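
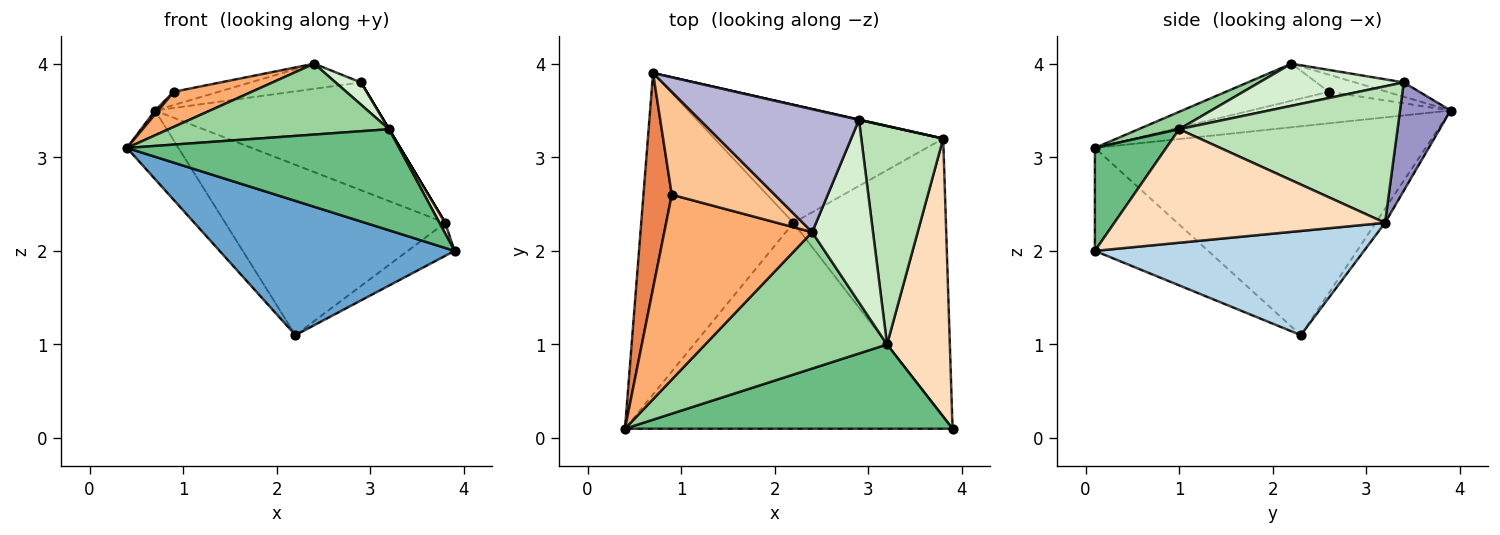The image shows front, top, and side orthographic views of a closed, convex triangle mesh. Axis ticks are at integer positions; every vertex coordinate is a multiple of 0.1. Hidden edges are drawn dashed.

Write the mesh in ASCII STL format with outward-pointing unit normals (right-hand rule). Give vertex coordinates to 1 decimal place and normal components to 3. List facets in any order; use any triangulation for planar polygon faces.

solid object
 facet normal -0.255 -0.528 -0.810
  outer loop
   vertex 2.2 2.3 1.1
   vertex 3.9 0.1 2.0
   vertex 0.4 0.1 3.1
  endloop
 endfacet
 facet normal -0.802 0.125 -0.584
  outer loop
   vertex 2.2 2.3 1.1
   vertex 0.4 0.1 3.1
   vertex 0.7 3.9 3.5
  endloop
 endfacet
 facet normal 0.561 0.098 -0.822
  outer loop
   vertex 3.8 3.2 2.3
   vertex 3.9 0.1 2.0
   vertex 2.2 2.3 1.1
  endloop
 endfacet
 facet normal -0.035 0.821 -0.569
  outer loop
   vertex 3.8 3.2 2.3
   vertex 2.2 2.3 1.1
   vertex 0.7 3.9 3.5
  endloop
 endfacet
 facet normal -0.744 -0.012 0.668
  outer loop
   vertex 0.9 2.6 3.7
   vertex 0.7 3.9 3.5
   vertex 0.4 0.1 3.1
  endloop
 endfacet
 facet normal -0.239 -0.181 0.954
  outer loop
   vertex 0.9 2.6 3.7
   vertex 0.4 0.1 3.1
   vertex 2.4 2.2 4.0
  endloop
 endfacet
 facet normal -0.162 0.126 0.979
  outer loop
   vertex 0.9 2.6 3.7
   vertex 2.4 2.2 4.0
   vertex 0.7 3.9 3.5
  endloop
 endfacet
 facet normal 0.875 -0.019 0.484
  outer loop
   vertex 3.2 1.0 3.3
   vertex 3.9 0.1 2.0
   vertex 3.8 3.2 2.3
  endloop
 endfacet
 facet normal 0.197 -0.753 0.628
  outer loop
   vertex 3.2 1.0 3.3
   vertex 0.4 0.1 3.1
   vertex 3.9 0.1 2.0
  endloop
 endfacet
 facet normal 0.085 -0.459 0.884
  outer loop
   vertex 3.2 1.0 3.3
   vertex 2.4 2.2 4.0
   vertex 0.4 0.1 3.1
  endloop
 endfacet
 facet normal 0.857 0.000 0.514
  outer loop
   vertex 2.9 3.4 3.8
   vertex 3.2 1.0 3.3
   vertex 3.8 3.2 2.3
  endloop
 endfacet
 facet normal 0.566 -0.100 0.818
  outer loop
   vertex 2.9 3.4 3.8
   vertex 2.4 2.2 4.0
   vertex 3.2 1.0 3.3
  endloop
 endfacet
 facet normal 0.221 0.975 0.003
  outer loop
   vertex 2.9 3.4 3.8
   vertex 3.8 3.2 2.3
   vertex 0.7 3.9 3.5
  endloop
 endfacet
 facet normal -0.088 0.199 0.976
  outer loop
   vertex 2.9 3.4 3.8
   vertex 0.7 3.9 3.5
   vertex 2.4 2.2 4.0
  endloop
 endfacet
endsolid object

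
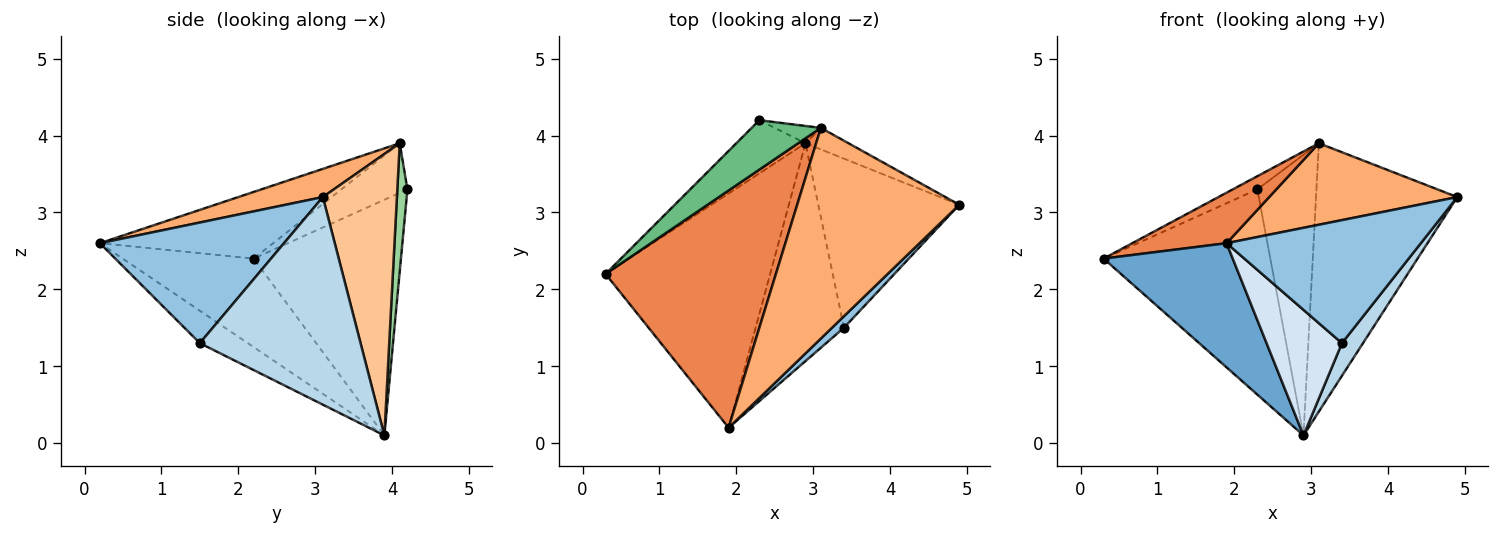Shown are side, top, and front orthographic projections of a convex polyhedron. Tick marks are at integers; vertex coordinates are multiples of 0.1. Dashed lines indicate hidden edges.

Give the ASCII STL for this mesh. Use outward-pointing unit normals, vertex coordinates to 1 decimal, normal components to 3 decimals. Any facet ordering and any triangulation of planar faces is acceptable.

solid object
 facet normal -0.429 -0.423 -0.798
  outer loop
   vertex 2.9 3.9 0.1
   vertex 1.9 0.2 2.6
   vertex 0.3 2.2 2.4
  endloop
 endfacet
 facet normal 0.686 -0.724 0.068
  outer loop
   vertex 3.4 1.5 1.3
   vertex 4.9 3.1 3.2
   vertex 1.9 0.2 2.6
  endloop
 endfacet
 facet normal 0.822 -0.108 -0.558
  outer loop
   vertex 3.4 1.5 1.3
   vertex 2.9 3.9 0.1
   vertex 4.9 3.1 3.2
  endloop
 endfacet
 facet normal -0.303 -0.476 -0.826
  outer loop
   vertex 3.4 1.5 1.3
   vertex 1.9 0.2 2.6
   vertex 2.9 3.9 0.1
  endloop
 endfacet
 facet normal -0.357 -0.195 0.913
  outer loop
   vertex 3.1 4.1 3.9
   vertex 0.3 2.2 2.4
   vertex 1.9 0.2 2.6
  endloop
 endfacet
 facet normal 0.160 -0.356 0.921
  outer loop
   vertex 3.1 4.1 3.9
   vertex 1.9 0.2 2.6
   vertex 4.9 3.1 3.2
  endloop
 endfacet
 facet normal 0.463 0.883 -0.071
  outer loop
   vertex 3.1 4.1 3.9
   vertex 4.9 3.1 3.2
   vertex 2.9 3.9 0.1
  endloop
 endfacet
 facet normal -0.650 0.736 -0.191
  outer loop
   vertex 2.3 4.2 3.3
   vertex 2.9 3.9 0.1
   vertex 0.3 2.2 2.4
  endloop
 endfacet
 facet normal -0.569 0.212 0.794
  outer loop
   vertex 2.3 4.2 3.3
   vertex 0.3 2.2 2.4
   vertex 3.1 4.1 3.9
  endloop
 endfacet
 facet normal 0.168 0.984 -0.061
  outer loop
   vertex 2.3 4.2 3.3
   vertex 3.1 4.1 3.9
   vertex 2.9 3.9 0.1
  endloop
 endfacet
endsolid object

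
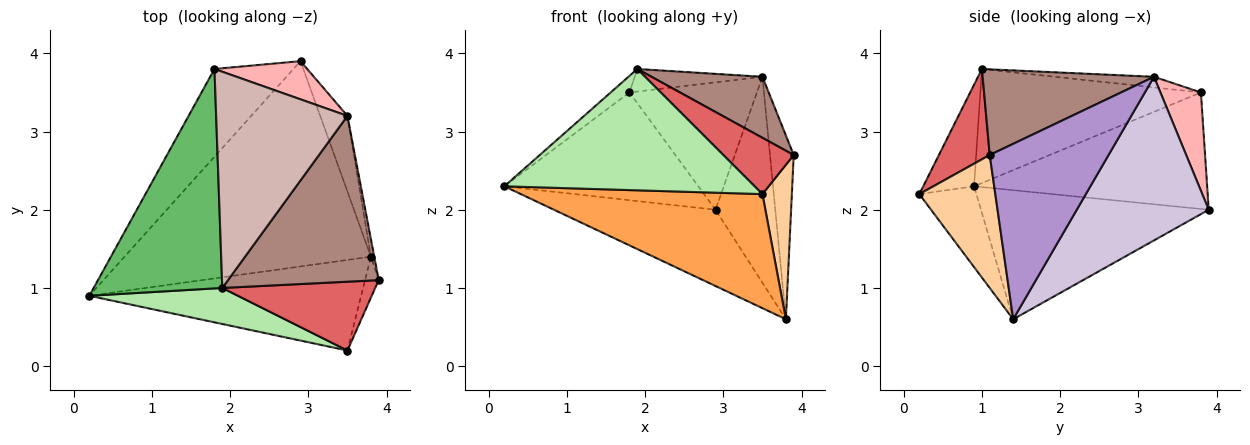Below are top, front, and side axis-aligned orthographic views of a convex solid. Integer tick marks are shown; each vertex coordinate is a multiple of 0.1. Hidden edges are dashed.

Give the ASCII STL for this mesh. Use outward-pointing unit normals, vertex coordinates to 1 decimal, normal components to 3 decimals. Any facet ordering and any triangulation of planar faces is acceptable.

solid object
 facet normal -0.441 0.313 -0.841
  outer loop
   vertex 3.8 1.4 0.6
   vertex 0.2 0.9 2.3
   vertex 2.9 3.9 2.0
  endloop
 endfacet
 facet normal -0.682 0.567 -0.462
  outer loop
   vertex 1.8 3.8 3.5
   vertex 2.9 3.9 2.0
   vertex 0.2 0.9 2.3
  endloop
 endfacet
 facet normal -0.182 -0.770 -0.612
  outer loop
   vertex 3.5 0.2 2.2
   vertex 0.2 0.9 2.3
   vertex 3.8 1.4 0.6
  endloop
 endfacet
 facet normal 0.928 -0.359 -0.096
  outer loop
   vertex 3.5 0.2 2.2
   vertex 3.8 1.4 0.6
   vertex 3.9 1.1 2.7
  endloop
 endfacet
 facet normal -0.662 0.056 0.747
  outer loop
   vertex 1.9 1.0 3.8
   vertex 1.8 3.8 3.5
   vertex 0.2 0.9 2.3
  endloop
 endfacet
 facet normal -0.191 -0.941 0.279
  outer loop
   vertex 1.9 1.0 3.8
   vertex 0.2 0.9 2.3
   vertex 3.5 0.2 2.2
  endloop
 endfacet
 facet normal 0.416 -0.576 0.704
  outer loop
   vertex 1.9 1.0 3.8
   vertex 3.5 0.2 2.2
   vertex 3.9 1.1 2.7
  endloop
 endfacet
 facet normal 0.291 0.916 0.275
  outer loop
   vertex 3.5 3.2 3.7
   vertex 2.9 3.9 2.0
   vertex 1.8 3.8 3.5
  endloop
 endfacet
 facet normal 0.980 0.196 -0.019
  outer loop
   vertex 3.5 3.2 3.7
   vertex 3.9 1.1 2.7
   vertex 3.8 1.4 0.6
  endloop
 endfacet
 facet normal 0.901 0.408 -0.150
  outer loop
   vertex 3.5 3.2 3.7
   vertex 3.8 1.4 0.6
   vertex 2.9 3.9 2.0
  endloop
 endfacet
 facet normal 0.471 -0.305 0.828
  outer loop
   vertex 3.5 3.2 3.7
   vertex 1.9 1.0 3.8
   vertex 3.9 1.1 2.7
  endloop
 endfacet
 facet normal -0.080 0.103 0.991
  outer loop
   vertex 3.5 3.2 3.7
   vertex 1.8 3.8 3.5
   vertex 1.9 1.0 3.8
  endloop
 endfacet
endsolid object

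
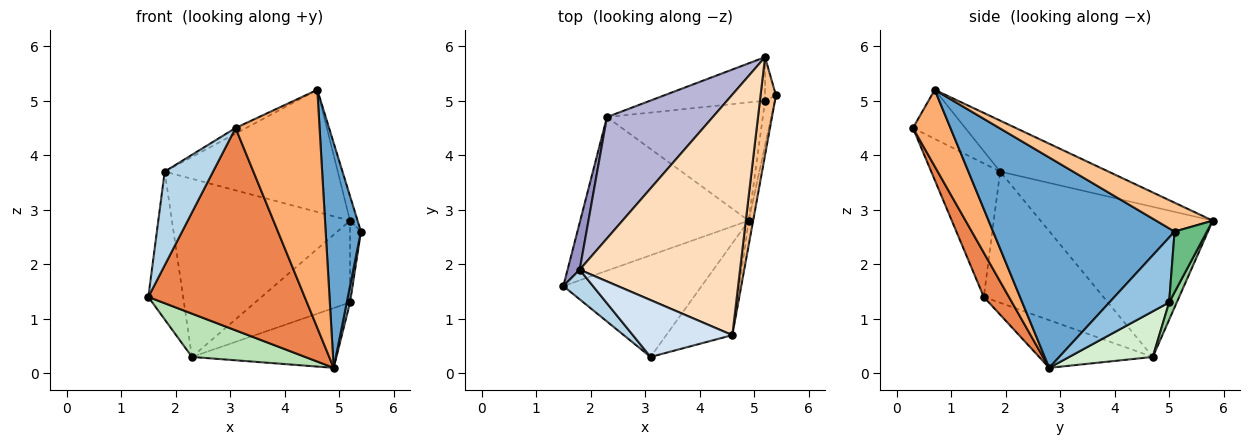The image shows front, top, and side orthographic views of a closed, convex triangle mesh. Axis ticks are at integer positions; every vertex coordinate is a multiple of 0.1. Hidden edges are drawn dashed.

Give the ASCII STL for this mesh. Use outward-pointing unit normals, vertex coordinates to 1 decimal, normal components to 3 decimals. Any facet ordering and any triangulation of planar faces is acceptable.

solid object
 facet normal 0.981 -0.191 -0.021
  outer loop
   vertex 4.9 2.8 0.1
   vertex 5.4 5.1 2.6
   vertex 4.6 0.7 5.2
  endloop
 endfacet
 facet normal 0.988 -0.054 -0.148
  outer loop
   vertex 5.2 5.0 1.3
   vertex 5.4 5.1 2.6
   vertex 4.9 2.8 0.1
  endloop
 endfacet
 facet normal -0.805 -0.565 0.179
  outer loop
   vertex 3.1 0.3 4.5
   vertex 1.8 1.9 3.7
   vertex 1.5 1.6 1.4
  endloop
 endfacet
 facet normal -0.441 0.089 0.893
  outer loop
   vertex 3.1 0.3 4.5
   vertex 4.6 0.7 5.2
   vertex 1.8 1.9 3.7
  endloop
 endfacet
 facet normal 0.142 -0.884 -0.444
  outer loop
   vertex 3.1 0.3 4.5
   vertex 1.5 1.6 1.4
   vertex 4.9 2.8 0.1
  endloop
 endfacet
 facet normal 0.385 -0.861 -0.332
  outer loop
   vertex 3.1 0.3 4.5
   vertex 4.9 2.8 0.1
   vertex 4.6 0.7 5.2
  endloop
 endfacet
 facet normal 0.876 0.117 0.467
  outer loop
   vertex 5.2 5.8 2.8
   vertex 4.6 0.7 5.2
   vertex 5.4 5.1 2.6
  endloop
 endfacet
 facet normal -0.273 0.436 0.858
  outer loop
   vertex 5.2 5.8 2.8
   vertex 1.8 1.9 3.7
   vertex 4.6 0.7 5.2
  endloop
 endfacet
 facet normal 0.934 0.315 -0.168
  outer loop
   vertex 5.2 5.8 2.8
   vertex 5.4 5.1 2.6
   vertex 5.2 5.0 1.3
  endloop
 endfacet
 facet normal 0.071 0.880 -0.469
  outer loop
   vertex 2.3 4.7 0.3
   vertex 5.2 5.8 2.8
   vertex 5.2 5.0 1.3
  endloop
 endfacet
 facet normal -0.263 -0.262 -0.929
  outer loop
   vertex 2.3 4.7 0.3
   vertex 4.9 2.8 0.1
   vertex 1.5 1.6 1.4
  endloop
 endfacet
 facet normal 0.253 0.437 -0.863
  outer loop
   vertex 2.3 4.7 0.3
   vertex 5.2 5.0 1.3
   vertex 4.9 2.8 0.1
  endloop
 endfacet
 facet normal -0.956 0.278 0.088
  outer loop
   vertex 2.3 4.7 0.3
   vertex 1.5 1.6 1.4
   vertex 1.8 1.9 3.7
  endloop
 endfacet
 facet normal -0.624 0.646 0.440
  outer loop
   vertex 2.3 4.7 0.3
   vertex 1.8 1.9 3.7
   vertex 5.2 5.8 2.8
  endloop
 endfacet
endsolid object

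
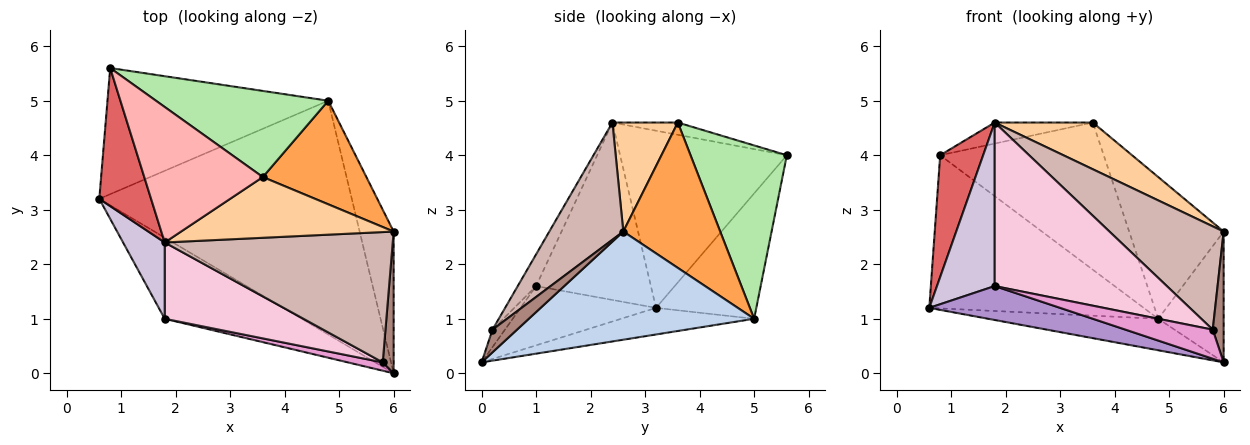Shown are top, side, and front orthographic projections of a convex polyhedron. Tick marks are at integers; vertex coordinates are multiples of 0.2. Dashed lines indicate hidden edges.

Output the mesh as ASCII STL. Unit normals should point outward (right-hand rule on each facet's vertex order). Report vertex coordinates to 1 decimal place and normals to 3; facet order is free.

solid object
 facet normal -0.104 0.133 -0.986
  outer loop
   vertex 4.8 5.0 1.0
   vertex 6.0 0.0 0.2
   vertex 0.6 3.2 1.2
  endloop
 endfacet
 facet normal 0.919 0.267 -0.289
  outer loop
   vertex 4.8 5.0 1.0
   vertex 6.0 2.6 2.6
   vertex 6.0 0.0 0.2
  endloop
 endfacet
 facet normal 0.638 0.622 0.454
  outer loop
   vertex 4.8 5.0 1.0
   vertex 3.6 3.6 4.6
   vertex 6.0 2.6 2.6
  endloop
 endfacet
 facet normal 0.377 -0.565 0.734
  outer loop
   vertex 1.8 2.4 4.6
   vertex 6.0 2.6 2.6
   vertex 3.6 3.6 4.6
  endloop
 endfacet
 facet normal -0.340 0.726 -0.598
  outer loop
   vertex 0.8 5.6 4.0
   vertex 4.8 5.0 1.0
   vertex 0.6 3.2 1.2
  endloop
 endfacet
 facet normal 0.453 0.769 0.450
  outer loop
   vertex 0.8 5.6 4.0
   vertex 3.6 3.6 4.6
   vertex 4.8 5.0 1.0
  endloop
 endfacet
 facet normal -0.932 -0.240 0.272
  outer loop
   vertex 0.8 5.6 4.0
   vertex 0.6 3.2 1.2
   vertex 1.8 2.4 4.6
  endloop
 endfacet
 facet normal -0.102 0.153 0.983
  outer loop
   vertex 0.8 5.6 4.0
   vertex 1.8 2.4 4.6
   vertex 3.6 3.6 4.6
  endloop
 endfacet
 facet normal -0.371 -0.358 -0.857
  outer loop
   vertex 1.8 1.0 1.6
   vertex 0.6 3.2 1.2
   vertex 6.0 0.0 0.2
  endloop
 endfacet
 facet normal -0.874 -0.440 0.205
  outer loop
   vertex 1.8 1.0 1.6
   vertex 1.8 2.4 4.6
   vertex 0.6 3.2 1.2
  endloop
 endfacet
 facet normal 0.836 -0.372 0.403
  outer loop
   vertex 5.8 0.2 0.8
   vertex 6.0 0.0 0.2
   vertex 6.0 2.6 2.6
  endloop
 endfacet
 facet normal 0.374 -0.576 0.727
  outer loop
   vertex 5.8 0.2 0.8
   vertex 6.0 2.6 2.6
   vertex 1.8 2.4 4.6
  endloop
 endfacet
 facet normal -0.136 -0.953 0.272
  outer loop
   vertex 5.8 0.2 0.8
   vertex 1.8 1.0 1.6
   vertex 6.0 0.0 0.2
  endloop
 endfacet
 facet normal -0.096 -0.902 0.421
  outer loop
   vertex 5.8 0.2 0.8
   vertex 1.8 2.4 4.6
   vertex 1.8 1.0 1.6
  endloop
 endfacet
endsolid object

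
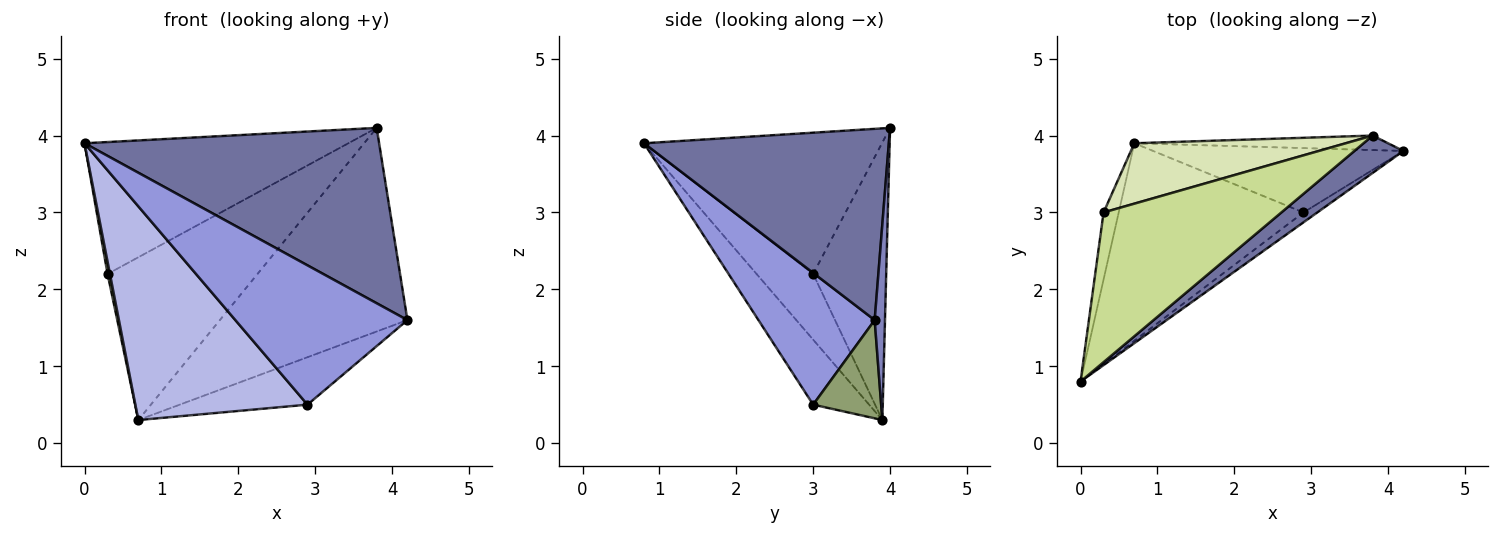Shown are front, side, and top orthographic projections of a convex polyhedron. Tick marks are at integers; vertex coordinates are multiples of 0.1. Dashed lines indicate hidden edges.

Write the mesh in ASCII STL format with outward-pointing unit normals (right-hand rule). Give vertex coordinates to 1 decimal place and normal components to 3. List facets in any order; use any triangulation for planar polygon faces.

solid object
 facet normal 0.631 -0.759 0.162
  outer loop
   vertex 3.8 4.0 4.1
   vertex 0.0 0.8 3.9
   vertex 4.2 3.8 1.6
  endloop
 endfacet
 facet normal 0.055 0.996 -0.071
  outer loop
   vertex 3.8 4.0 4.1
   vertex 4.2 3.8 1.6
   vertex 0.7 3.9 0.3
  endloop
 endfacet
 facet normal 0.559 -0.827 -0.059
  outer loop
   vertex 2.9 3.0 0.5
   vertex 4.2 3.8 1.6
   vertex 0.0 0.8 3.9
  endloop
 endfacet
 facet normal -0.232 -0.714 -0.660
  outer loop
   vertex 2.9 3.0 0.5
   vertex 0.0 0.8 3.9
   vertex 0.7 3.9 0.3
  endloop
 endfacet
 facet normal 0.301 0.566 -0.768
  outer loop
   vertex 2.9 3.0 0.5
   vertex 0.7 3.9 0.3
   vertex 4.2 3.8 1.6
  endloop
 endfacet
 facet normal -0.974 -0.040 -0.224
  outer loop
   vertex 0.3 3.0 2.2
   vertex 0.7 3.9 0.3
   vertex 0.0 0.8 3.9
  endloop
 endfacet
 facet normal -0.512 0.568 0.644
  outer loop
   vertex 0.3 3.0 2.2
   vertex 0.0 0.8 3.9
   vertex 3.8 4.0 4.1
  endloop
 endfacet
 facet normal -0.415 0.853 0.316
  outer loop
   vertex 0.3 3.0 2.2
   vertex 3.8 4.0 4.1
   vertex 0.7 3.9 0.3
  endloop
 endfacet
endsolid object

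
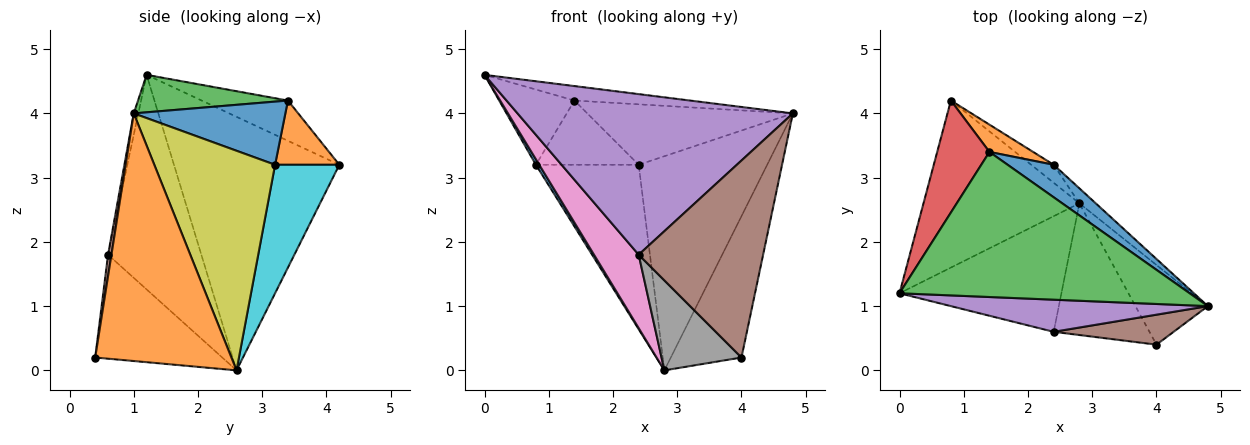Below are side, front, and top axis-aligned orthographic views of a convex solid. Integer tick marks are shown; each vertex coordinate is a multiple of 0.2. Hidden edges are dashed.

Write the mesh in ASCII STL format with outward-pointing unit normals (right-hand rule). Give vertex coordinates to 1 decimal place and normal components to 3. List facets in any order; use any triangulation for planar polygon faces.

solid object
 facet normal -0.852 -0.017 -0.524
  outer loop
   vertex 2.8 2.6 0.0
   vertex 0.0 1.2 4.6
   vertex 0.8 4.2 3.2
  endloop
 endfacet
 facet normal 0.859 0.446 -0.251
  outer loop
   vertex 2.8 2.6 0.0
   vertex 4.8 1.0 4.0
   vertex 4.0 0.4 0.2
  endloop
 endfacet
 facet normal 0.127 0.098 0.987
  outer loop
   vertex 1.4 3.4 4.2
   vertex 0.0 1.2 4.6
   vertex 4.8 1.0 4.0
  endloop
 endfacet
 facet normal -0.539 0.470 0.699
  outer loop
   vertex 1.4 3.4 4.2
   vertex 0.8 4.2 3.2
   vertex 0.0 1.2 4.6
  endloop
 endfacet
 facet normal -0.016 -0.980 0.196
  outer loop
   vertex 2.4 0.6 1.8
   vertex 4.8 1.0 4.0
   vertex 0.0 1.2 4.6
  endloop
 endfacet
 facet normal 0.027 -0.988 0.150
  outer loop
   vertex 2.4 0.6 1.8
   vertex 4.0 0.4 0.2
   vertex 4.8 1.0 4.0
  endloop
 endfacet
 facet normal -0.746 -0.357 -0.563
  outer loop
   vertex 2.4 0.6 1.8
   vertex 0.0 1.2 4.6
   vertex 2.8 2.6 0.0
  endloop
 endfacet
 facet normal -0.667 -0.420 -0.615
  outer loop
   vertex 2.4 0.6 1.8
   vertex 2.8 2.6 0.0
   vertex 4.0 0.4 0.2
  endloop
 endfacet
 facet normal 0.684 0.728 -0.051
  outer loop
   vertex 2.4 3.2 3.2
   vertex 4.8 1.0 4.0
   vertex 2.8 2.6 0.0
  endloop
 endfacet
 facet normal 0.528 0.844 -0.092
  outer loop
   vertex 2.4 3.2 3.2
   vertex 2.8 2.6 0.0
   vertex 0.8 4.2 3.2
  endloop
 endfacet
 facet normal 0.545 0.739 0.397
  outer loop
   vertex 2.4 3.2 3.2
   vertex 1.4 3.4 4.2
   vertex 4.8 1.0 4.0
  endloop
 endfacet
 facet normal 0.499 0.798 0.339
  outer loop
   vertex 2.4 3.2 3.2
   vertex 0.8 4.2 3.2
   vertex 1.4 3.4 4.2
  endloop
 endfacet
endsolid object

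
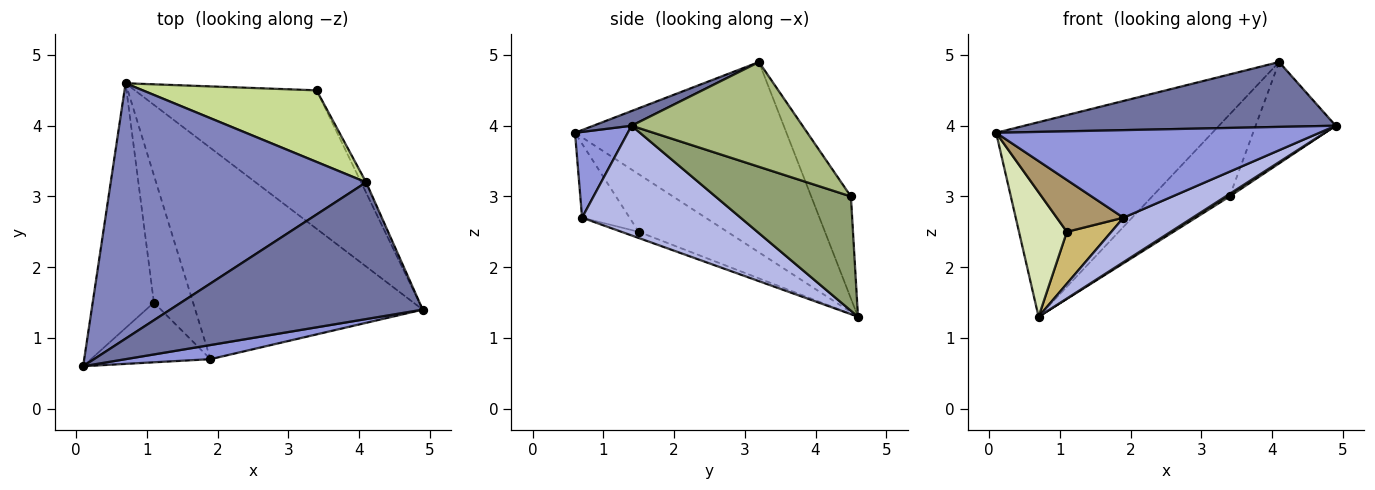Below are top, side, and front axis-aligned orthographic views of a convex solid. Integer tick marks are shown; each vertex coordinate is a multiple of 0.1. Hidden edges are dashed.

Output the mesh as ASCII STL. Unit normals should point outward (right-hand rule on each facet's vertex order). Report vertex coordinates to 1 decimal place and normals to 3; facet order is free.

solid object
 facet normal 0.053 -0.428 0.902
  outer loop
   vertex 4.1 3.2 4.9
   vertex 0.1 0.6 3.9
   vertex 4.9 1.4 4.0
  endloop
 endfacet
 facet normal -0.510 0.521 0.684
  outer loop
   vertex 4.1 3.2 4.9
   vertex 0.7 4.6 1.3
   vertex 0.1 0.6 3.9
  endloop
 endfacet
 facet normal 0.159 -0.975 0.158
  outer loop
   vertex 1.9 0.7 2.7
   vertex 4.9 1.4 4.0
   vertex 0.1 0.6 3.9
  endloop
 endfacet
 facet normal 0.427 -0.186 -0.885
  outer loop
   vertex 1.9 0.7 2.7
   vertex 0.7 4.6 1.3
   vertex 4.9 1.4 4.0
  endloop
 endfacet
 facet normal 0.532 -0.015 -0.846
  outer loop
   vertex 3.4 4.5 3.0
   vertex 4.9 1.4 4.0
   vertex 0.7 4.6 1.3
  endloop
 endfacet
 facet normal 0.905 0.424 -0.043
  outer loop
   vertex 3.4 4.5 3.0
   vertex 4.1 3.2 4.9
   vertex 4.9 1.4 4.0
  endloop
 endfacet
 facet normal -0.360 0.703 0.614
  outer loop
   vertex 3.4 4.5 3.0
   vertex 0.7 4.6 1.3
   vertex 4.1 3.2 4.9
  endloop
 endfacet
 facet normal -0.643 -0.347 -0.683
  outer loop
   vertex 1.1 1.5 2.5
   vertex 0.1 0.6 3.9
   vertex 0.7 4.6 1.3
  endloop
 endfacet
 facet normal -0.423 -0.594 -0.684
  outer loop
   vertex 1.1 1.5 2.5
   vertex 1.9 0.7 2.7
   vertex 0.1 0.6 3.9
  endloop
 endfacet
 facet normal -0.144 -0.373 -0.916
  outer loop
   vertex 1.1 1.5 2.5
   vertex 0.7 4.6 1.3
   vertex 1.9 0.7 2.7
  endloop
 endfacet
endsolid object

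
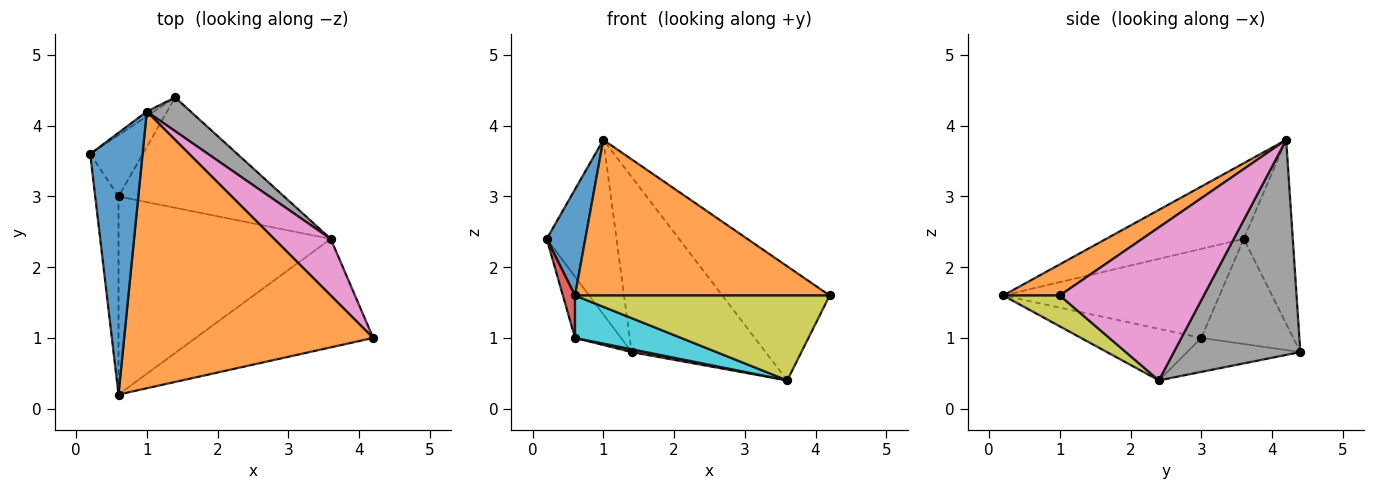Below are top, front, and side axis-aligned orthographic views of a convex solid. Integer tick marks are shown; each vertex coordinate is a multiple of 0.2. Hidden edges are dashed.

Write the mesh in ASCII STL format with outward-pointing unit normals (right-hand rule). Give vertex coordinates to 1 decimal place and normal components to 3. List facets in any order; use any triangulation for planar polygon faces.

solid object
 facet normal -0.801 -0.225 0.554
  outer loop
   vertex 1.0 4.2 3.8
   vertex 0.2 3.6 2.4
   vertex 0.6 0.2 1.6
  endloop
 endfacet
 facet normal 0.108 -0.487 0.866
  outer loop
   vertex 1.0 4.2 3.8
   vertex 0.6 0.2 1.6
   vertex 4.2 1.0 1.6
  endloop
 endfacet
 facet normal -0.575 0.818 -0.022
  outer loop
   vertex 1.0 4.2 3.8
   vertex 1.4 4.4 0.8
   vertex 0.2 3.6 2.4
  endloop
 endfacet
 facet normal -0.966 -0.054 -0.253
  outer loop
   vertex 0.6 3.0 1.0
   vertex 0.6 0.2 1.6
   vertex 0.2 3.6 2.4
  endloop
 endfacet
 facet normal -0.816 0.408 -0.408
  outer loop
   vertex 0.6 3.0 1.0
   vertex 0.2 3.6 2.4
   vertex 1.4 4.4 0.8
  endloop
 endfacet
 facet normal -0.201 -0.025 -0.979
  outer loop
   vertex 3.6 2.4 0.4
   vertex 0.6 3.0 1.0
   vertex 1.4 4.4 0.8
  endloop
 endfacet
 facet normal 0.769 0.573 0.284
  outer loop
   vertex 3.6 2.4 0.4
   vertex 1.0 4.2 3.8
   vertex 4.2 1.0 1.6
  endloop
 endfacet
 facet normal 0.680 0.720 0.139
  outer loop
   vertex 3.6 2.4 0.4
   vertex 1.4 4.4 0.8
   vertex 1.0 4.2 3.8
  endloop
 endfacet
 facet normal 0.136 -0.611 -0.780
  outer loop
   vertex 3.6 2.4 0.4
   vertex 4.2 1.0 1.6
   vertex 0.6 0.2 1.6
  endloop
 endfacet
 facet normal -0.231 -0.204 -0.951
  outer loop
   vertex 3.6 2.4 0.4
   vertex 0.6 0.2 1.6
   vertex 0.6 3.0 1.0
  endloop
 endfacet
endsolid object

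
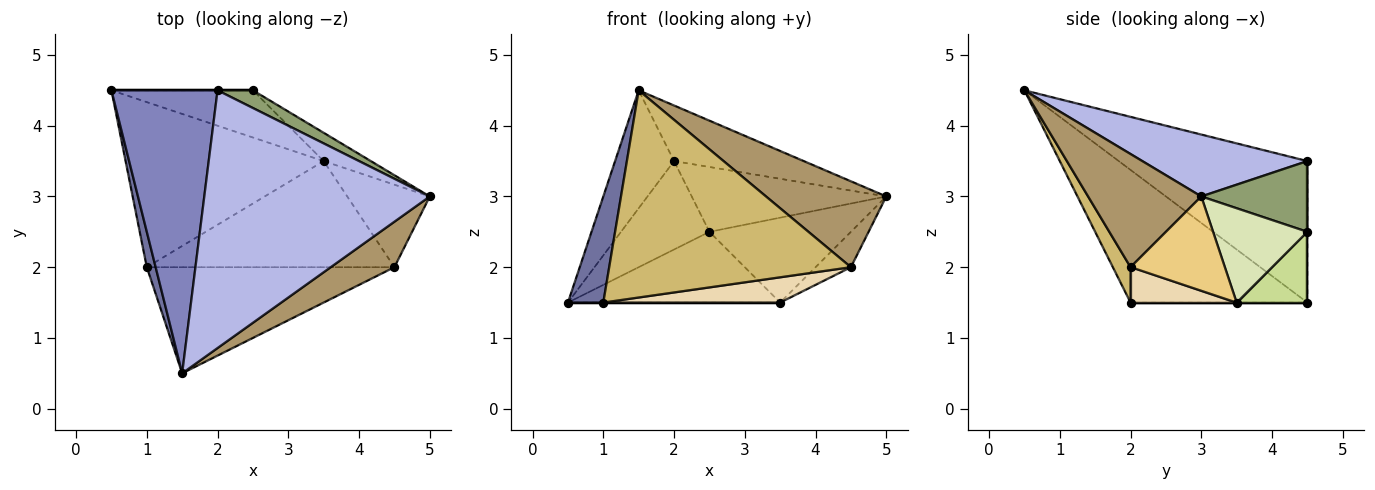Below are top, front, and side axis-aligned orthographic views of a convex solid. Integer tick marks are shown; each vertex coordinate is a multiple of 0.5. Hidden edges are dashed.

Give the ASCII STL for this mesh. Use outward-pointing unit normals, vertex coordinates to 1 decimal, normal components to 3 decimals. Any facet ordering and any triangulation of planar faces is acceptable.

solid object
 facet normal -0.978 -0.196 0.065
  outer loop
   vertex 1.0 2.0 1.5
   vertex 1.5 0.5 4.5
   vertex 0.5 4.5 1.5
  endloop
 endfacet
 facet normal -0.776 0.243 0.582
  outer loop
   vertex 2.0 4.5 3.5
   vertex 0.5 4.5 1.5
   vertex 1.5 0.5 4.5
  endloop
 endfacet
 facet normal 0.000 1.000 0.000
  outer loop
   vertex 2.0 4.5 3.5
   vertex 2.5 4.5 2.5
   vertex 0.5 4.5 1.5
  endloop
 endfacet
 facet normal 0.259 0.204 0.944
  outer loop
   vertex 2.0 4.5 3.5
   vertex 1.5 0.5 4.5
   vertex 5.0 3.0 3.0
  endloop
 endfacet
 facet normal 0.466 0.854 0.233
  outer loop
   vertex 2.0 4.5 3.5
   vertex 5.0 3.0 3.0
   vertex 2.5 4.5 2.5
  endloop
 endfacet
 facet normal 0.000 0.000 -1.000
  outer loop
   vertex 3.5 3.5 1.5
   vertex 1.0 2.0 1.5
   vertex 0.5 4.5 1.5
  endloop
 endfacet
 facet normal 0.267 0.802 -0.535
  outer loop
   vertex 3.5 3.5 1.5
   vertex 0.5 4.5 1.5
   vertex 2.5 4.5 2.5
  endloop
 endfacet
 facet normal 0.535 0.802 -0.267
  outer loop
   vertex 3.5 3.5 1.5
   vertex 2.5 4.5 2.5
   vertex 5.0 3.0 3.0
  endloop
 endfacet
 facet normal 0.639 -0.679 0.360
  outer loop
   vertex 4.5 2.0 2.0
   vertex 5.0 3.0 3.0
   vertex 1.5 0.5 4.5
  endloop
 endfacet
 facet normal 0.065 -0.888 -0.455
  outer loop
   vertex 4.5 2.0 2.0
   vertex 1.5 0.5 4.5
   vertex 1.0 2.0 1.5
  endloop
 endfacet
 facet normal 0.724 0.272 -0.634
  outer loop
   vertex 4.5 2.0 2.0
   vertex 3.5 3.5 1.5
   vertex 5.0 3.0 3.0
  endloop
 endfacet
 facet normal 0.138 -0.229 -0.964
  outer loop
   vertex 4.5 2.0 2.0
   vertex 1.0 2.0 1.5
   vertex 3.5 3.5 1.5
  endloop
 endfacet
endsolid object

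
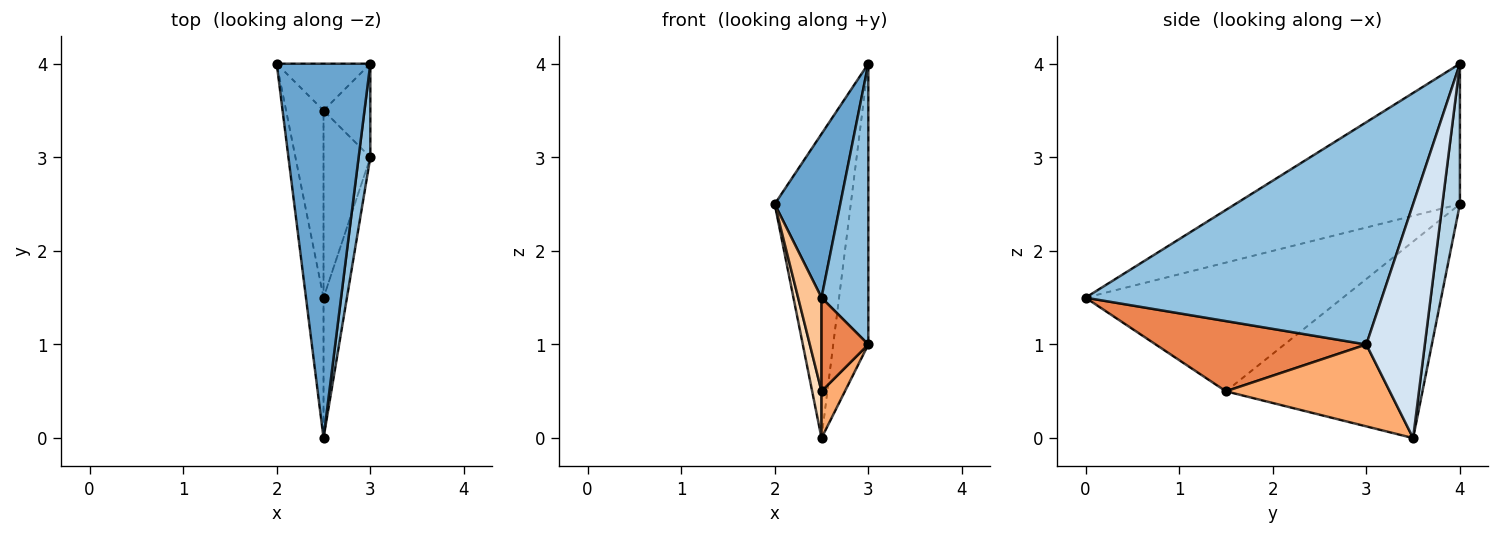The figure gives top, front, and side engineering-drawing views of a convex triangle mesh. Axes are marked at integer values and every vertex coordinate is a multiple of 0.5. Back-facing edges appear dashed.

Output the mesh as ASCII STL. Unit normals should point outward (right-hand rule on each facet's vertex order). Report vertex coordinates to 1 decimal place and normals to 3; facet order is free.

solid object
 facet normal -0.809 -0.236 0.539
  outer loop
   vertex 3.0 4.0 4.0
   vertex 2.0 4.0 2.5
   vertex 2.5 0.0 1.5
  endloop
 endfacet
 facet normal 0.986 -0.156 0.052
  outer loop
   vertex 3.0 4.0 4.0
   vertex 2.5 0.0 1.5
   vertex 3.0 3.0 1.0
  endloop
 endfacet
 facet normal 0.222 0.964 -0.148
  outer loop
   vertex 2.5 3.5 0.0
   vertex 2.0 4.0 2.5
   vertex 3.0 4.0 4.0
  endloop
 endfacet
 facet normal 0.845 0.507 -0.169
  outer loop
   vertex 2.5 3.5 0.0
   vertex 3.0 4.0 4.0
   vertex 3.0 3.0 1.0
  endloop
 endfacet
 facet normal 0.928 -0.206 -0.309
  outer loop
   vertex 2.5 1.5 0.5
   vertex 3.0 3.0 1.0
   vertex 2.5 0.0 1.5
  endloop
 endfacet
 facet normal 0.862 -0.123 -0.492
  outer loop
   vertex 2.5 1.5 0.5
   vertex 2.5 3.5 0.0
   vertex 3.0 3.0 1.0
  endloop
 endfacet
 facet normal -0.987 -0.090 -0.135
  outer loop
   vertex 2.5 1.5 0.5
   vertex 2.5 0.0 1.5
   vertex 2.0 4.0 2.5
  endloop
 endfacet
 facet normal -0.981 -0.047 -0.187
  outer loop
   vertex 2.5 1.5 0.5
   vertex 2.0 4.0 2.5
   vertex 2.5 3.5 0.0
  endloop
 endfacet
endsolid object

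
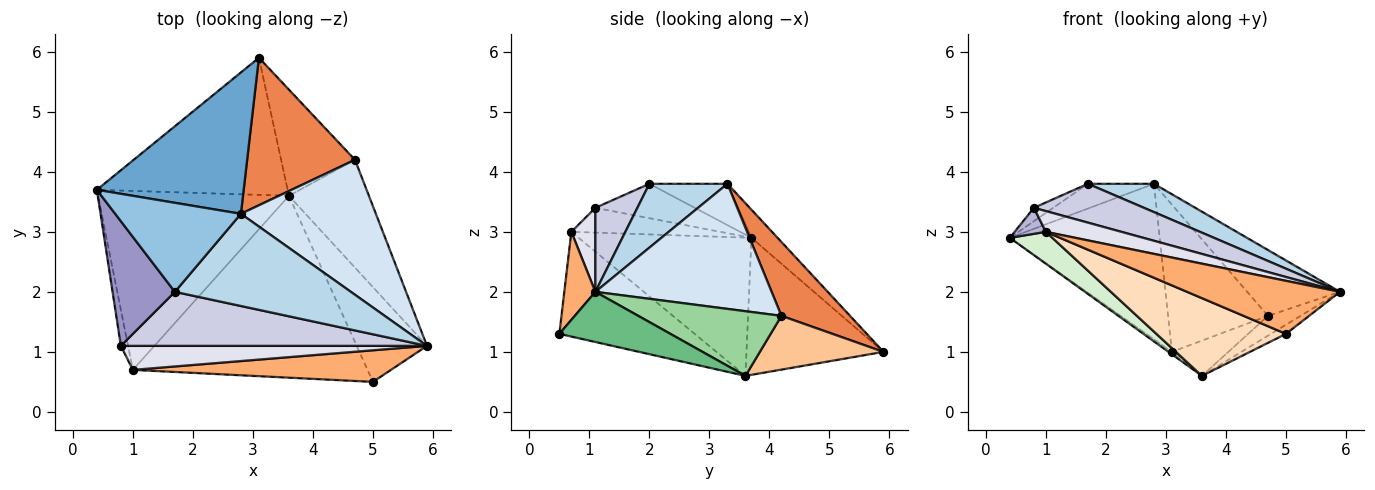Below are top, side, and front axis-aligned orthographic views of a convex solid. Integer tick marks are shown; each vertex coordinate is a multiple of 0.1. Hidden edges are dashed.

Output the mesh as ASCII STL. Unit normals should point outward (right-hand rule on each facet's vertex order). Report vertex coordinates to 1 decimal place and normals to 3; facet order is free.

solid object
 facet normal -0.128 0.734 0.667
  outer loop
   vertex 2.8 3.3 3.8
   vertex 3.1 5.9 1.0
   vertex 0.4 3.7 2.9
  endloop
 endfacet
 facet normal -0.302 0.255 0.918
  outer loop
   vertex 1.7 2.0 3.8
   vertex 2.8 3.3 3.8
   vertex 0.4 3.7 2.9
  endloop
 endfacet
 facet normal 0.328 -0.277 0.903
  outer loop
   vertex 1.7 2.0 3.8
   vertex 5.9 1.1 2.0
   vertex 2.8 3.3 3.8
  endloop
 endfacet
 facet normal 0.640 0.337 0.691
  outer loop
   vertex 4.7 4.2 1.6
   vertex 2.8 3.3 3.8
   vertex 5.9 1.1 2.0
  endloop
 endfacet
 facet normal 0.436 0.636 0.637
  outer loop
   vertex 4.7 4.2 1.6
   vertex 3.1 5.9 1.0
   vertex 2.8 3.3 3.8
  endloop
 endfacet
 facet normal 0.172 -0.846 0.504
  outer loop
   vertex 1.0 0.7 3.0
   vertex 5.0 0.5 1.3
   vertex 5.9 1.1 2.0
  endloop
 endfacet
 facet normal 0.568 0.259 -0.781
  outer loop
   vertex 3.6 3.6 0.6
   vertex 3.1 5.9 1.0
   vertex 4.7 4.2 1.6
  endloop
 endfacet
 facet normal -0.380 -0.364 -0.851
  outer loop
   vertex 3.6 3.6 0.6
   vertex 5.0 0.5 1.3
   vertex 1.0 0.7 3.0
  endloop
 endfacet
 facet normal 0.579 0.078 -0.812
  outer loop
   vertex 3.6 3.6 0.6
   vertex 5.9 1.1 2.0
   vertex 5.0 0.5 1.3
  endloop
 endfacet
 facet normal 0.622 0.142 -0.770
  outer loop
   vertex 3.6 3.6 0.6
   vertex 4.7 4.2 1.6
   vertex 5.9 1.1 2.0
  endloop
 endfacet
 facet normal -0.583 0.014 -0.812
  outer loop
   vertex 3.6 3.6 0.6
   vertex 0.4 3.7 2.9
   vertex 3.1 5.9 1.0
  endloop
 endfacet
 facet normal -0.581 -0.143 -0.802
  outer loop
   vertex 3.6 3.6 0.6
   vertex 1.0 0.7 3.0
   vertex 0.4 3.7 2.9
  endloop
 endfacet
 facet normal -0.481 0.094 0.872
  outer loop
   vertex 0.8 1.1 3.4
   vertex 1.7 2.0 3.8
   vertex 0.4 3.7 2.9
  endloop
 endfacet
 facet normal -0.941 -0.197 -0.273
  outer loop
   vertex 0.8 1.1 3.4
   vertex 0.4 3.7 2.9
   vertex 1.0 0.7 3.0
  endloop
 endfacet
 facet normal 0.218 -0.570 0.792
  outer loop
   vertex 0.8 1.1 3.4
   vertex 5.9 1.1 2.0
   vertex 1.7 2.0 3.8
  endloop
 endfacet
 facet normal 0.203 -0.640 0.741
  outer loop
   vertex 0.8 1.1 3.4
   vertex 1.0 0.7 3.0
   vertex 5.9 1.1 2.0
  endloop
 endfacet
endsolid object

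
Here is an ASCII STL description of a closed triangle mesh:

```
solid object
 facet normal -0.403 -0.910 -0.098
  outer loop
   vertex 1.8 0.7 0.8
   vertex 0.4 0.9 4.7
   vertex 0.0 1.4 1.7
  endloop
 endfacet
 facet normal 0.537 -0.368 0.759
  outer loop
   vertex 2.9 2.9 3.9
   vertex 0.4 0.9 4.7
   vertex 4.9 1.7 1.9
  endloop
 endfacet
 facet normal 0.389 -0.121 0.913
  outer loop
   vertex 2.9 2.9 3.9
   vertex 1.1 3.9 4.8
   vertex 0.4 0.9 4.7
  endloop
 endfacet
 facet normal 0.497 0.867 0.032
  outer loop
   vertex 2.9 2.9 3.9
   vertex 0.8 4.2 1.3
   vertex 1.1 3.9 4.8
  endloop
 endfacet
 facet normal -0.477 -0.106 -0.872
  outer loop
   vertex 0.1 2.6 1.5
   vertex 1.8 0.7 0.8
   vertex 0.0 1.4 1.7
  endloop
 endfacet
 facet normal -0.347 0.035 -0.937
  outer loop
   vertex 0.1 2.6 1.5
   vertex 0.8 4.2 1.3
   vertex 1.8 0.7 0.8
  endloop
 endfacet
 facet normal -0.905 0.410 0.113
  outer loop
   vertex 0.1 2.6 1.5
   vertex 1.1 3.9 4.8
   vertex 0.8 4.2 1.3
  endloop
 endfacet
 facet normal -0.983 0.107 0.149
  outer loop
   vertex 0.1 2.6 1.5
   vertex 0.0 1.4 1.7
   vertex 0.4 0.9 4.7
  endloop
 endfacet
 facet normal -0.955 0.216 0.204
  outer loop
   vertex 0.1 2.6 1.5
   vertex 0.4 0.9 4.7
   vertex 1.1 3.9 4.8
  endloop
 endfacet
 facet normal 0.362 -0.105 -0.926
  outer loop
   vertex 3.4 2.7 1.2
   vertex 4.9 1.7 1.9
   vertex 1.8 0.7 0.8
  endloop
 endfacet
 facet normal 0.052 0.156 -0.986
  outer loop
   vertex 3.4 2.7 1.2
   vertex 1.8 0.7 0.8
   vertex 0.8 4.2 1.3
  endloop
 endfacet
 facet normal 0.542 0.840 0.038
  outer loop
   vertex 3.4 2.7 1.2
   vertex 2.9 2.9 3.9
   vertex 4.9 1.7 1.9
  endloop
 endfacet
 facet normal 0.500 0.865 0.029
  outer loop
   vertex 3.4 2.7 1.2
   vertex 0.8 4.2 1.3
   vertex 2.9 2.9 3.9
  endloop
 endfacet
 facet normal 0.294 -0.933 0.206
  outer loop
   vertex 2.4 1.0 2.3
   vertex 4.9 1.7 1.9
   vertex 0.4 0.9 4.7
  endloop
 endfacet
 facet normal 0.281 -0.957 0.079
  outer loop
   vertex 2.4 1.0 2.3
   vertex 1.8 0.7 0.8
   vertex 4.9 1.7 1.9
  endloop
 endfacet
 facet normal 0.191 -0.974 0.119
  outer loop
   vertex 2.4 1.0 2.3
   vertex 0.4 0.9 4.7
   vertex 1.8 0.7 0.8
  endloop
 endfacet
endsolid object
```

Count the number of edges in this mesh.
24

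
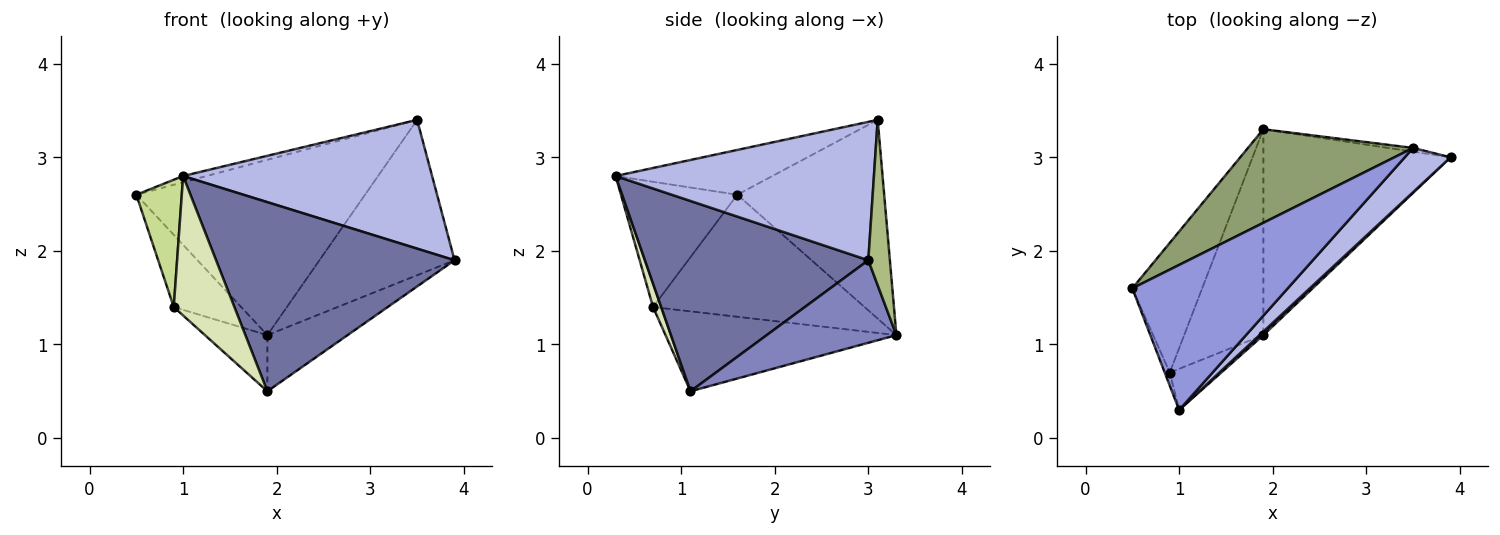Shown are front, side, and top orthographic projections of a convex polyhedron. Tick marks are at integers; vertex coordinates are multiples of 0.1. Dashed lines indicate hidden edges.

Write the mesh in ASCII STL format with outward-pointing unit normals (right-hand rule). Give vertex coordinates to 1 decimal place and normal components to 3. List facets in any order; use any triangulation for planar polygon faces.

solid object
 facet normal 0.684 -0.730 0.014
  outer loop
   vertex 1.9 1.1 0.5
   vertex 3.9 3.0 1.9
   vertex 1.0 0.3 2.8
  endloop
 endfacet
 facet normal 0.391 0.242 -0.888
  outer loop
   vertex 1.9 3.3 1.1
   vertex 3.9 3.0 1.9
   vertex 1.9 1.1 0.5
  endloop
 endfacet
 facet normal -0.277 0.041 0.960
  outer loop
   vertex 3.5 3.1 3.4
   vertex 0.5 1.6 2.6
   vertex 1.0 0.3 2.8
  endloop
 endfacet
 facet normal 0.700 -0.675 0.232
  outer loop
   vertex 3.5 3.1 3.4
   vertex 1.0 0.3 2.8
   vertex 3.9 3.0 1.9
  endloop
 endfacet
 facet normal -0.493 0.768 0.410
  outer loop
   vertex 3.5 3.1 3.4
   vertex 1.9 3.3 1.1
   vertex 0.5 1.6 2.6
  endloop
 endfacet
 facet normal 0.158 0.987 -0.024
  outer loop
   vertex 3.5 3.1 3.4
   vertex 3.9 3.0 1.9
   vertex 1.9 3.3 1.1
  endloop
 endfacet
 facet normal -0.931 -0.364 -0.037
  outer loop
   vertex 0.9 0.7 1.4
   vertex 1.0 0.3 2.8
   vertex 0.5 1.6 2.6
  endloop
 endfacet
 facet normal 0.128 -0.951 -0.281
  outer loop
   vertex 0.9 0.7 1.4
   vertex 1.9 1.1 0.5
   vertex 1.0 0.3 2.8
  endloop
 endfacet
 facet normal -0.837 0.267 -0.479
  outer loop
   vertex 0.9 0.7 1.4
   vertex 0.5 1.6 2.6
   vertex 1.9 3.3 1.1
  endloop
 endfacet
 facet normal -0.698 0.189 -0.691
  outer loop
   vertex 0.9 0.7 1.4
   vertex 1.9 3.3 1.1
   vertex 1.9 1.1 0.5
  endloop
 endfacet
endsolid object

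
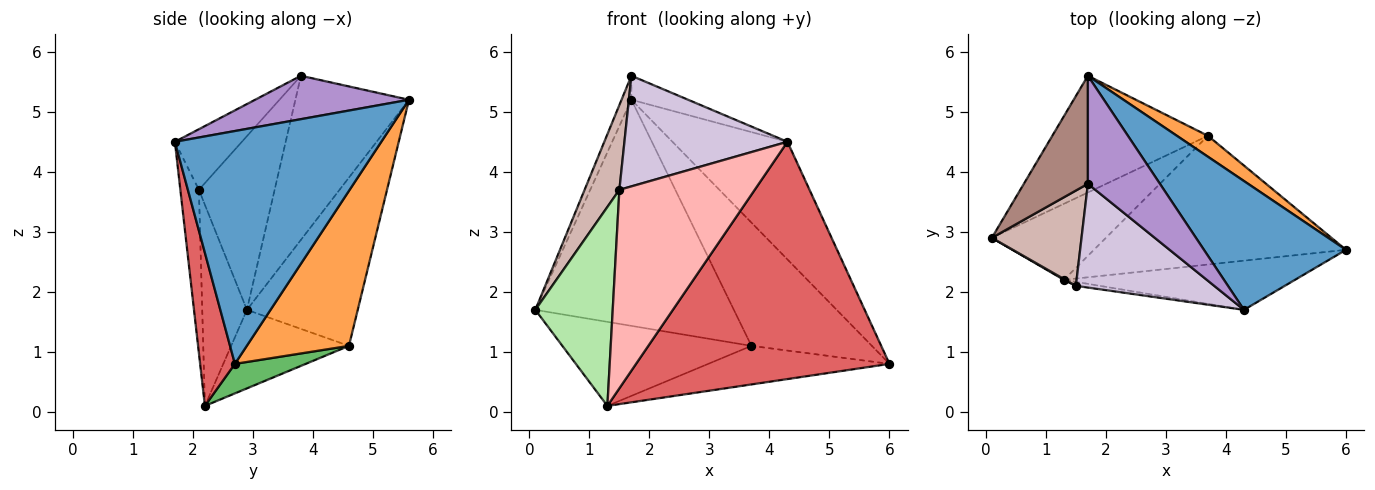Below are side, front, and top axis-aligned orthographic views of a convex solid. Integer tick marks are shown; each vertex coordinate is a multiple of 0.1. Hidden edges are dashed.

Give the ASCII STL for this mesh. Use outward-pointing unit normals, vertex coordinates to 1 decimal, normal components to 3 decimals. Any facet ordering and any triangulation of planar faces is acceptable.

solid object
 facet normal 0.771 0.430 0.470
  outer loop
   vertex 4.3 1.7 4.5
   vertex 6.0 2.7 0.8
   vertex 1.7 5.6 5.2
  endloop
 endfacet
 facet normal -0.444 0.796 -0.411
  outer loop
   vertex 3.7 4.6 1.1
   vertex 0.1 2.9 1.7
   vertex 1.7 5.6 5.2
  endloop
 endfacet
 facet normal 0.642 0.756 0.128
  outer loop
   vertex 3.7 4.6 1.1
   vertex 1.7 5.6 5.2
   vertex 6.0 2.7 0.8
  endloop
 endfacet
 facet normal -0.419 0.673 -0.609
  outer loop
   vertex 1.3 2.2 0.1
   vertex 0.1 2.9 1.7
   vertex 3.7 4.6 1.1
  endloop
 endfacet
 facet normal 0.111 0.285 -0.952
  outer loop
   vertex 1.3 2.2 0.1
   vertex 3.7 4.6 1.1
   vertex 6.0 2.7 0.8
  endloop
 endfacet
 facet normal -0.500 -0.866 0.004
  outer loop
   vertex 1.3 2.2 0.1
   vertex 1.5 2.1 3.7
   vertex 0.1 2.9 1.7
  endloop
 endfacet
 facet normal 0.133 -0.970 -0.201
  outer loop
   vertex 1.3 2.2 0.1
   vertex 6.0 2.7 0.8
   vertex 4.3 1.7 4.5
  endloop
 endfacet
 facet normal -0.136 -0.991 -0.020
  outer loop
   vertex 1.3 2.2 0.1
   vertex 4.3 1.7 4.5
   vertex 1.5 2.1 3.7
  endloop
 endfacet
 facet normal 0.507 0.187 0.841
  outer loop
   vertex 1.7 3.8 5.6
   vertex 4.3 1.7 4.5
   vertex 1.7 5.6 5.2
  endloop
 endfacet
 facet normal -0.287 -0.699 0.655
  outer loop
   vertex 1.7 3.8 5.6
   vertex 1.5 2.1 3.7
   vertex 4.3 1.7 4.5
  endloop
 endfacet
 facet normal -0.929 0.081 0.362
  outer loop
   vertex 1.7 3.8 5.6
   vertex 1.7 5.6 5.2
   vertex 0.1 2.9 1.7
  endloop
 endfacet
 facet normal -0.823 -0.378 0.425
  outer loop
   vertex 1.7 3.8 5.6
   vertex 0.1 2.9 1.7
   vertex 1.5 2.1 3.7
  endloop
 endfacet
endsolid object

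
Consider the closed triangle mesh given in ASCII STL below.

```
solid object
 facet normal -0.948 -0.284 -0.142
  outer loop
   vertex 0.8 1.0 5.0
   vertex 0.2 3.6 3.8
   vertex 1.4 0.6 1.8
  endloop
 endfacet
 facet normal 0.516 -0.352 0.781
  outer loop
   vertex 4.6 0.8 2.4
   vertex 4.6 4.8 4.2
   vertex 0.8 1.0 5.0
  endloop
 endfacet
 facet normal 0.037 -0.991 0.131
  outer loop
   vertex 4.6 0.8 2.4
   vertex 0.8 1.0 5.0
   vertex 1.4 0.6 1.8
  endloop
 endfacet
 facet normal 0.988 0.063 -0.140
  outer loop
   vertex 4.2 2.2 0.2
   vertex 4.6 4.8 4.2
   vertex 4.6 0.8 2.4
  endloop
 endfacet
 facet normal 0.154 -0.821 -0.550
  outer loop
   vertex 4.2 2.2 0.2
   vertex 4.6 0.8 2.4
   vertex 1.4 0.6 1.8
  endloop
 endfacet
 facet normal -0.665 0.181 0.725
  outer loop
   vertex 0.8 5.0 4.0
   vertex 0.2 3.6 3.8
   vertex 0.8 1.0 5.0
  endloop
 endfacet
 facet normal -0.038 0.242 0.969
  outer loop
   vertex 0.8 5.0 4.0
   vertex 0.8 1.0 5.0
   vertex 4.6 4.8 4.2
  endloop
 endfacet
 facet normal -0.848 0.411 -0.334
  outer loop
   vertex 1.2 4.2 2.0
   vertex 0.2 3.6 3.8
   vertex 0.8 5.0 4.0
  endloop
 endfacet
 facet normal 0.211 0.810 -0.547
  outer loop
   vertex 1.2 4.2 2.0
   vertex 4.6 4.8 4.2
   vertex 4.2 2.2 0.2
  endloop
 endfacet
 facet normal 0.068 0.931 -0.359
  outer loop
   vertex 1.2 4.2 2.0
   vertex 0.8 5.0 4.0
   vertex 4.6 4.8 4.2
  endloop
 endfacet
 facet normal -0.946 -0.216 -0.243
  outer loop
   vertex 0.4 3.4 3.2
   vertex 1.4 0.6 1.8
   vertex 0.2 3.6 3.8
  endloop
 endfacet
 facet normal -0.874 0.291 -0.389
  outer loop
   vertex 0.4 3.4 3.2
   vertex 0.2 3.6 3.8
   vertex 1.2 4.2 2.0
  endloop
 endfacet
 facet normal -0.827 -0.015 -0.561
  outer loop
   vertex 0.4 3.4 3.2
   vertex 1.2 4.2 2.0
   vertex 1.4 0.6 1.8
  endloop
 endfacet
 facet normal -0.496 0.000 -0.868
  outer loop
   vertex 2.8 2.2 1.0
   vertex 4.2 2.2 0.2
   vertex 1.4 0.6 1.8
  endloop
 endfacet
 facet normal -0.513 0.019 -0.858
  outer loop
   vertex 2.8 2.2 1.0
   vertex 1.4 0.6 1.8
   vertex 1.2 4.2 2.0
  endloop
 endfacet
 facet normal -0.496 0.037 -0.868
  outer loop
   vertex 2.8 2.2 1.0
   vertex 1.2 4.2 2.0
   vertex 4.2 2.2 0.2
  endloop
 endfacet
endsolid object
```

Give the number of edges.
24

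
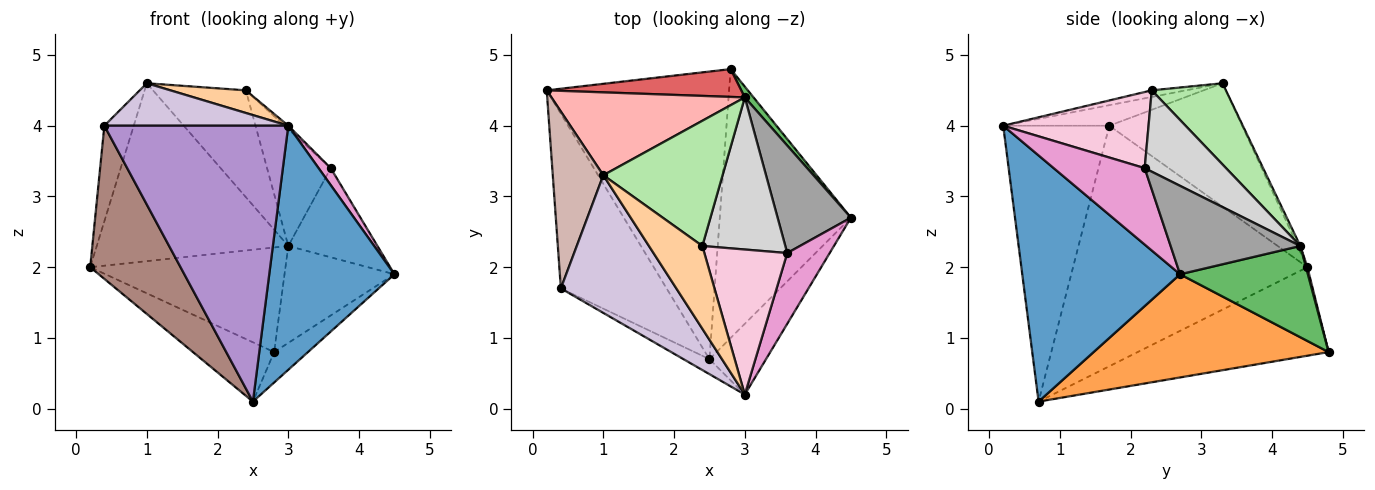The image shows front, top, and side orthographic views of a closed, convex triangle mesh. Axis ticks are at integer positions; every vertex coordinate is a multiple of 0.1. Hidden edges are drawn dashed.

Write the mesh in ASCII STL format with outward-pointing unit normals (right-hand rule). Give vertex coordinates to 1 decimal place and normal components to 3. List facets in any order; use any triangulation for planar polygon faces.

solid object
 facet normal 0.771 -0.612 -0.177
  outer loop
   vertex 2.5 0.7 0.1
   vertex 4.5 2.7 1.9
   vertex 3.0 0.2 4.0
  endloop
 endfacet
 facet normal -0.429 0.182 -0.885
  outer loop
   vertex 2.8 4.8 0.8
   vertex 2.5 0.7 0.1
   vertex 0.2 4.5 2.0
  endloop
 endfacet
 facet normal 0.616 0.089 -0.783
  outer loop
   vertex 2.8 4.8 0.8
   vertex 4.5 2.7 1.9
   vertex 2.5 0.7 0.1
  endloop
 endfacet
 facet normal -0.119 -0.262 0.958
  outer loop
   vertex 2.4 2.3 4.5
   vertex 1.0 3.3 4.6
   vertex 3.0 0.2 4.0
  endloop
 endfacet
 facet normal 0.756 0.650 0.073
  outer loop
   vertex 3.0 4.4 2.3
   vertex 4.5 2.7 1.9
   vertex 2.8 4.8 0.8
  endloop
 endfacet
 facet normal 0.460 0.576 0.676
  outer loop
   vertex 3.0 4.4 2.3
   vertex 1.0 3.3 4.6
   vertex 2.4 2.3 4.5
  endloop
 endfacet
 facet normal 0.007 0.966 0.257
  outer loop
   vertex 3.0 4.4 2.3
   vertex 2.8 4.8 0.8
   vertex 0.2 4.5 2.0
  endloop
 endfacet
 facet normal -0.013 0.906 0.422
  outer loop
   vertex 3.0 4.4 2.3
   vertex 0.2 4.5 2.0
   vertex 1.0 3.3 4.6
  endloop
 endfacet
 facet normal -0.499 -0.865 -0.047
  outer loop
   vertex 0.4 1.7 4.0
   vertex 2.5 0.7 0.1
   vertex 3.0 0.2 4.0
  endloop
 endfacet
 facet normal -0.168 -0.290 0.942
  outer loop
   vertex 0.4 1.7 4.0
   vertex 3.0 0.2 4.0
   vertex 1.0 3.3 4.6
  endloop
 endfacet
 facet normal -0.863 -0.333 -0.380
  outer loop
   vertex 0.4 1.7 4.0
   vertex 0.2 4.5 2.0
   vertex 2.5 0.7 0.1
  endloop
 endfacet
 facet normal -0.906 0.201 0.372
  outer loop
   vertex 0.4 1.7 4.0
   vertex 1.0 3.3 4.6
   vertex 0.2 4.5 2.0
  endloop
 endfacet
 facet normal 0.868 -0.116 0.482
  outer loop
   vertex 3.6 2.2 3.4
   vertex 3.0 0.2 4.0
   vertex 4.5 2.7 1.9
  endloop
 endfacet
 facet normal 0.676 0.018 0.736
  outer loop
   vertex 3.6 2.2 3.4
   vertex 2.4 2.3 4.5
   vertex 3.0 0.2 4.0
  endloop
 endfacet
 facet normal 0.680 0.468 0.564
  outer loop
   vertex 3.6 2.2 3.4
   vertex 4.5 2.7 1.9
   vertex 3.0 4.4 2.3
  endloop
 endfacet
 facet normal 0.614 0.481 0.626
  outer loop
   vertex 3.6 2.2 3.4
   vertex 3.0 4.4 2.3
   vertex 2.4 2.3 4.5
  endloop
 endfacet
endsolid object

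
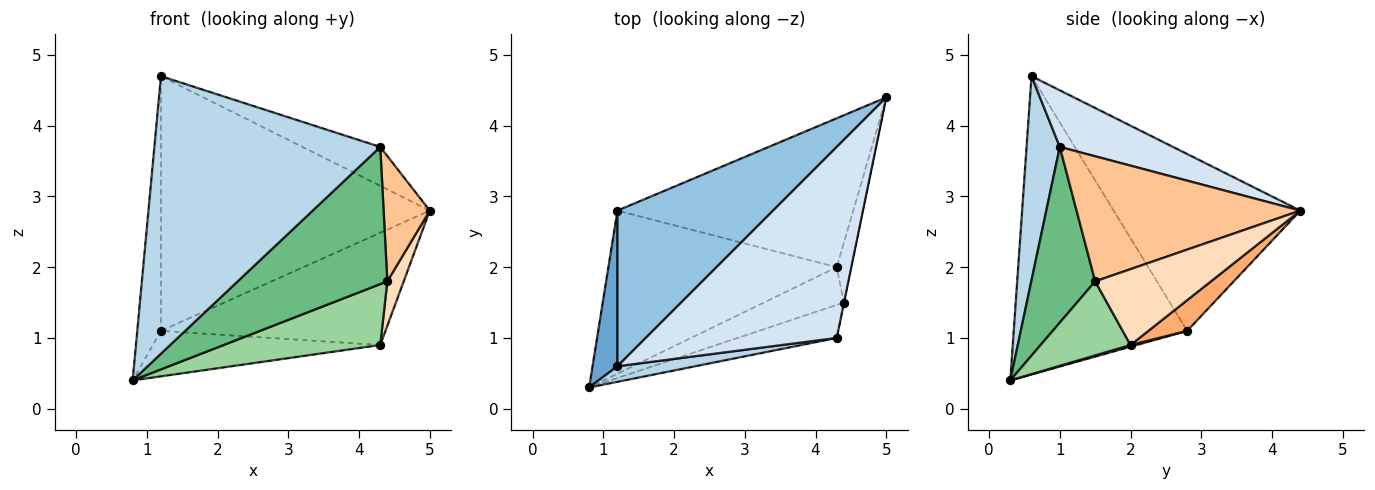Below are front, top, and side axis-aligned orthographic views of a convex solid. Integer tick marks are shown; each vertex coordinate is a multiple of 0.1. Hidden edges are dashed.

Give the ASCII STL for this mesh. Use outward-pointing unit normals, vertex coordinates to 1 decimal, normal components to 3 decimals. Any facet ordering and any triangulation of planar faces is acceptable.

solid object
 facet normal -0.987 0.135 0.082
  outer loop
   vertex 1.2 2.8 1.1
   vertex 0.8 0.3 0.4
   vertex 1.2 0.6 4.7
  endloop
 endfacet
 facet normal -0.510 0.734 0.449
  outer loop
   vertex 1.2 2.8 1.1
   vertex 1.2 0.6 4.7
   vertex 5.0 4.4 2.8
  endloop
 endfacet
 facet normal 0.145 -0.988 0.055
  outer loop
   vertex 4.3 1.0 3.7
   vertex 1.2 0.6 4.7
   vertex 0.8 0.3 0.4
  endloop
 endfacet
 facet normal 0.279 0.192 0.941
  outer loop
   vertex 4.3 1.0 3.7
   vertex 5.0 4.4 2.8
   vertex 1.2 0.6 4.7
  endloop
 endfacet
 facet normal 0.007 0.269 -0.963
  outer loop
   vertex 4.3 2.0 0.9
   vertex 0.8 0.3 0.4
   vertex 1.2 2.8 1.1
  endloop
 endfacet
 facet normal 0.103 0.599 -0.794
  outer loop
   vertex 4.3 2.0 0.9
   vertex 1.2 2.8 1.1
   vertex 5.0 4.4 2.8
  endloop
 endfacet
 facet normal 0.979 -0.202 -0.002
  outer loop
   vertex 4.4 1.5 1.8
   vertex 5.0 4.4 2.8
   vertex 4.3 1.0 3.7
  endloop
 endfacet
 facet normal 0.973 -0.138 -0.185
  outer loop
   vertex 4.4 1.5 1.8
   vertex 4.3 2.0 0.9
   vertex 5.0 4.4 2.8
  endloop
 endfacet
 facet normal 0.383 -0.898 -0.216
  outer loop
   vertex 4.4 1.5 1.8
   vertex 4.3 1.0 3.7
   vertex 0.8 0.3 0.4
  endloop
 endfacet
 facet normal 0.439 -0.764 -0.473
  outer loop
   vertex 4.4 1.5 1.8
   vertex 0.8 0.3 0.4
   vertex 4.3 2.0 0.9
  endloop
 endfacet
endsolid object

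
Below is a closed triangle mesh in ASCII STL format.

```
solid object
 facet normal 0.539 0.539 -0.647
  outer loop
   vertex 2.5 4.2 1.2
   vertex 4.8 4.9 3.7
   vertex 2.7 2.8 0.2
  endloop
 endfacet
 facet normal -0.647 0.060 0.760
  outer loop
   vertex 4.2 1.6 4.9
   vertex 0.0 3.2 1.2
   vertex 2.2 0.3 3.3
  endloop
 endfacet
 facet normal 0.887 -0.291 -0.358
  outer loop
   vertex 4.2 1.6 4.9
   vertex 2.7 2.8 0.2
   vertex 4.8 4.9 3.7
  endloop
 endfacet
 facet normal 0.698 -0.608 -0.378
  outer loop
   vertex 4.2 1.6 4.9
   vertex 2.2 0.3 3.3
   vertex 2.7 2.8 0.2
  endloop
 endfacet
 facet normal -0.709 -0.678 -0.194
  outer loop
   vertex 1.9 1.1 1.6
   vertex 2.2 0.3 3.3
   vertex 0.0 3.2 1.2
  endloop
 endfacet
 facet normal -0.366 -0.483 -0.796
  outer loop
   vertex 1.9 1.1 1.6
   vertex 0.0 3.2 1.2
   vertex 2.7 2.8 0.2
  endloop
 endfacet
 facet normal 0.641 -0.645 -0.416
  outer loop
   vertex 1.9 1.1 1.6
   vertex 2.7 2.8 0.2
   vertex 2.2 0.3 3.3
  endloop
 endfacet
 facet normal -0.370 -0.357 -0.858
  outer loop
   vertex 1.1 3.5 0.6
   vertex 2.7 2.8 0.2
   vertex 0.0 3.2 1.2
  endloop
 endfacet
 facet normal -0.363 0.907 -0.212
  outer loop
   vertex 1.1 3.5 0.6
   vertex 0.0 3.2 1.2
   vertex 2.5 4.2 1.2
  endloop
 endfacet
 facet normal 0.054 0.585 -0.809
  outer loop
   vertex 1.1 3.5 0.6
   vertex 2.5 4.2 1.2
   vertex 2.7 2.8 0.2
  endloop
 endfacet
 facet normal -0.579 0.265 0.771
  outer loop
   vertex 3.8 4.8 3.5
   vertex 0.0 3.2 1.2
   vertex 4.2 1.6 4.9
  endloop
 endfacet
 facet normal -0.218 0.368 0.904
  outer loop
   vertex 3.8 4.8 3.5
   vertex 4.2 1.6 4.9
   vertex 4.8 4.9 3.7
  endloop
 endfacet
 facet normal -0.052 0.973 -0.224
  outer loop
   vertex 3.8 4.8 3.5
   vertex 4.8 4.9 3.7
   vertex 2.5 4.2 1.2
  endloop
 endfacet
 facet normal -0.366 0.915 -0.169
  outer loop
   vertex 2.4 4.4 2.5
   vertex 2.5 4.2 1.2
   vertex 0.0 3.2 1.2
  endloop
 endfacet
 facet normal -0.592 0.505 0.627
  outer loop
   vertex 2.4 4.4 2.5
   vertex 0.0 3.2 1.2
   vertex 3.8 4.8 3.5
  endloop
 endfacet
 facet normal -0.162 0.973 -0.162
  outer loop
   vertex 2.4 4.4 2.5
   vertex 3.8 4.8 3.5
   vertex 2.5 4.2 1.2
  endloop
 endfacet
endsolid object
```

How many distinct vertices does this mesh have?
10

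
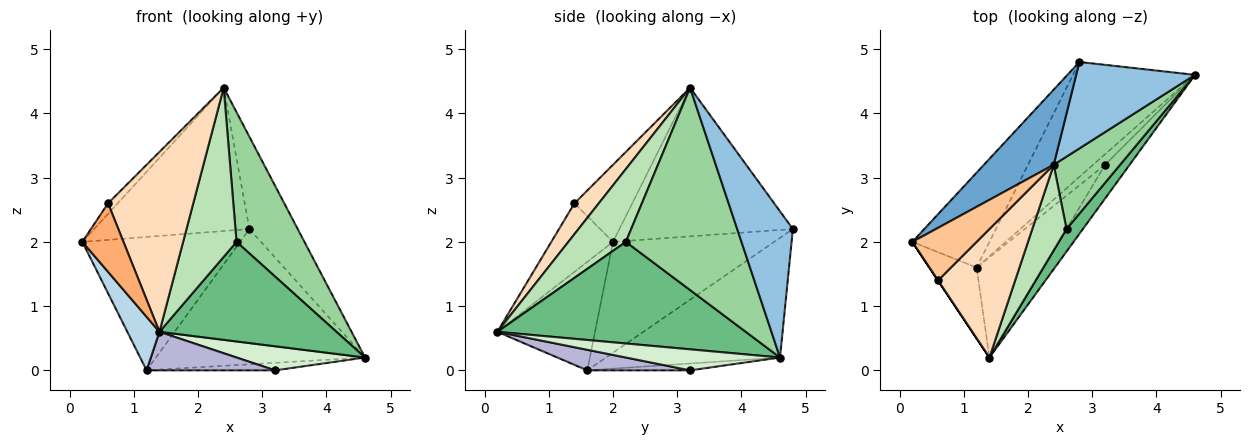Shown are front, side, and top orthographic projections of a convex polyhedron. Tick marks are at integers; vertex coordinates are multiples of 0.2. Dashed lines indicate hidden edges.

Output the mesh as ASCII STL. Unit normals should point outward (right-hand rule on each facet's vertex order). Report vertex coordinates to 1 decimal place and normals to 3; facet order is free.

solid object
 facet normal -0.703 0.630 0.330
  outer loop
   vertex 2.8 4.8 2.2
   vertex 0.2 2.0 2.0
   vertex 2.4 3.2 4.4
  endloop
 endfacet
 facet normal 0.643 0.559 0.523
  outer loop
   vertex 2.8 4.8 2.2
   vertex 2.4 3.2 4.4
   vertex 4.6 4.6 0.2
  endloop
 endfacet
 facet normal -0.878 -0.289 -0.381
  outer loop
   vertex 1.2 1.6 0.0
   vertex 1.4 0.2 0.6
   vertex 0.2 2.0 2.0
  endloop
 endfacet
 facet normal -0.640 0.626 -0.445
  outer loop
   vertex 1.2 1.6 0.0
   vertex 0.2 2.0 2.0
   vertex 2.8 4.8 2.2
  endloop
 endfacet
 facet normal -0.536 0.644 -0.547
  outer loop
   vertex 1.2 1.6 0.0
   vertex 2.8 4.8 2.2
   vertex 4.6 4.6 0.2
  endloop
 endfacet
 facet normal -0.832 -0.555 0.000
  outer loop
   vertex 0.6 1.4 2.6
   vertex 0.2 2.0 2.0
   vertex 1.4 0.2 0.6
  endloop
 endfacet
 facet normal -0.762 0.127 0.635
  outer loop
   vertex 0.6 1.4 2.6
   vertex 2.4 3.2 4.4
   vertex 0.2 2.0 2.0
  endloop
 endfacet
 facet normal 0.226 -0.793 0.566
  outer loop
   vertex 0.6 1.4 2.6
   vertex 1.4 0.2 0.6
   vertex 2.4 3.2 4.4
  endloop
 endfacet
 facet normal 0.807 -0.575 0.130
  outer loop
   vertex 2.6 2.2 2.0
   vertex 1.4 0.2 0.6
   vertex 4.6 4.6 0.2
  endloop
 endfacet
 facet normal 0.830 -0.487 0.272
  outer loop
   vertex 2.6 2.2 2.0
   vertex 4.6 4.6 0.2
   vertex 2.4 3.2 4.4
  endloop
 endfacet
 facet normal 0.693 -0.644 0.326
  outer loop
   vertex 2.6 2.2 2.0
   vertex 2.4 3.2 4.4
   vertex 1.4 0.2 0.6
  endloop
 endfacet
 facet normal 0.572 -0.477 -0.667
  outer loop
   vertex 3.2 3.2 0.0
   vertex 4.6 4.6 0.2
   vertex 1.4 0.2 0.6
  endloop
 endfacet
 facet normal -0.422 0.527 -0.738
  outer loop
   vertex 3.2 3.2 0.0
   vertex 1.2 1.6 0.0
   vertex 4.6 4.6 0.2
  endloop
 endfacet
 facet normal 0.276 -0.345 -0.897
  outer loop
   vertex 3.2 3.2 0.0
   vertex 1.4 0.2 0.6
   vertex 1.2 1.6 0.0
  endloop
 endfacet
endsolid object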